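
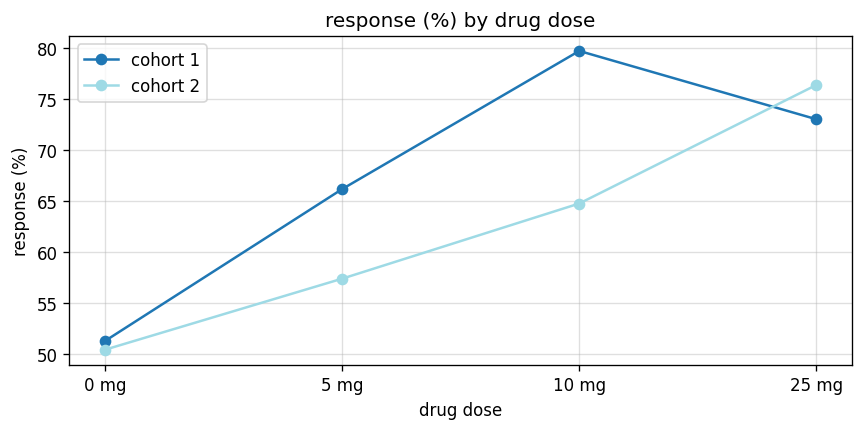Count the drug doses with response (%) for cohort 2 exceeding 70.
1

Above 70: 25 mg.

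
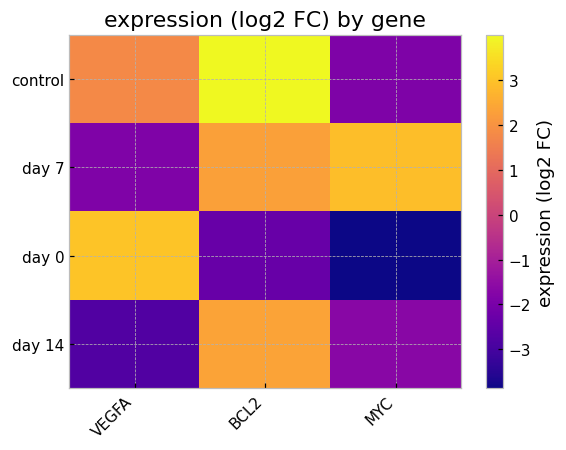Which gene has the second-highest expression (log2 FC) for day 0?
BCL2

Top 3 for day 0: VEGFA ≈ 3, BCL2 ≈ -2, MYC ≈ -4.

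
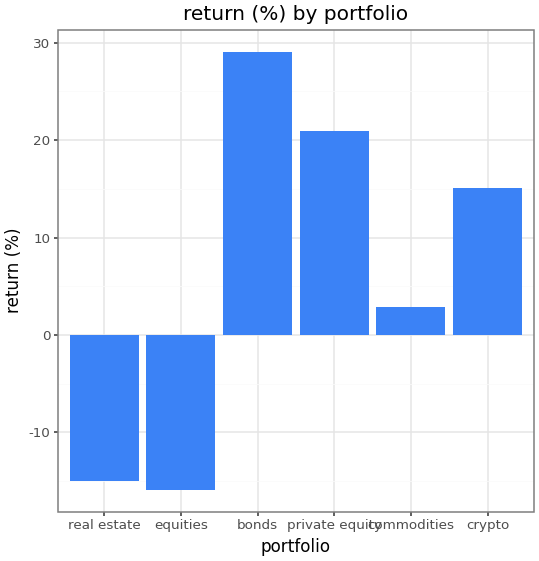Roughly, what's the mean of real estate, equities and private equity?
≈ -3

(-15 + -15 + 20) / 3 ≈ -3.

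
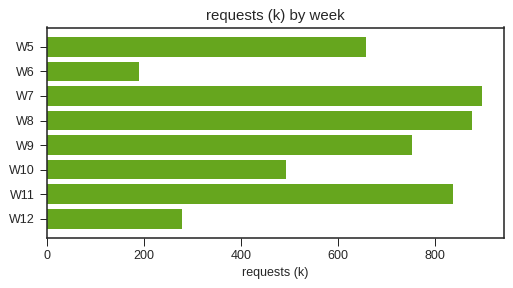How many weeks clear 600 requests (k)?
Above 600: W5, W7, W8, W9, W11.

5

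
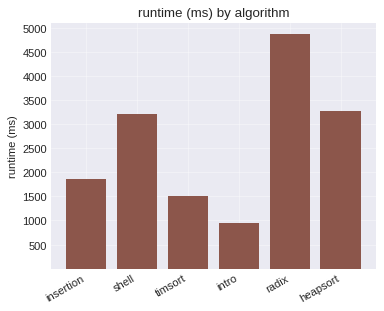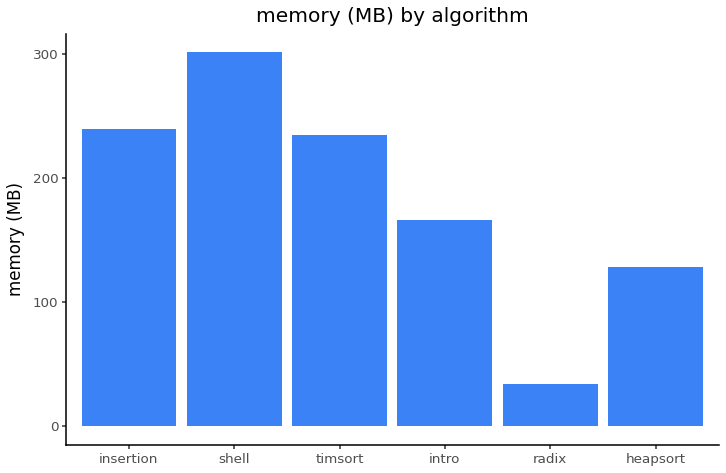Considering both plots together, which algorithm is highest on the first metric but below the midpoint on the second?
Chart 2 median memory (MB) ≈ 200; below-median algorithms: intro, radix, heapsort. Among those, radix has the highest runtime (ms) (≈ 5000).

radix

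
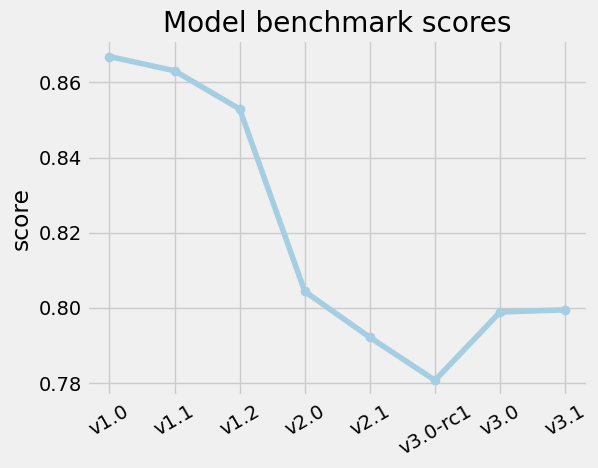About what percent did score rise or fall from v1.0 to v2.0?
≈ -8%

v1.0 ≈ 0.87, v2.0 ≈ 0.80; (0.80 − 0.87) / 0.87 ≈ -8%.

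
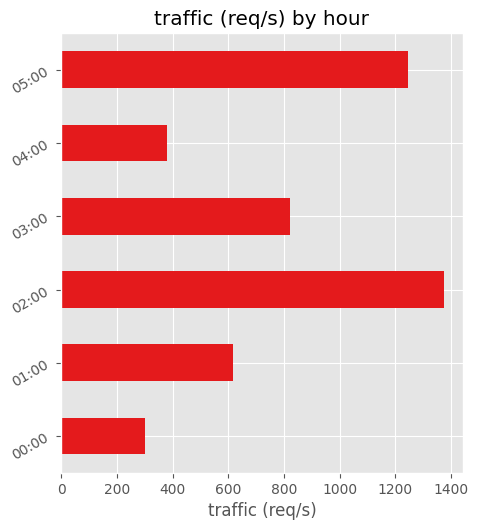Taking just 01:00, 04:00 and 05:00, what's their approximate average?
≈ 733

(600 + 400 + 1200) / 3 ≈ 733.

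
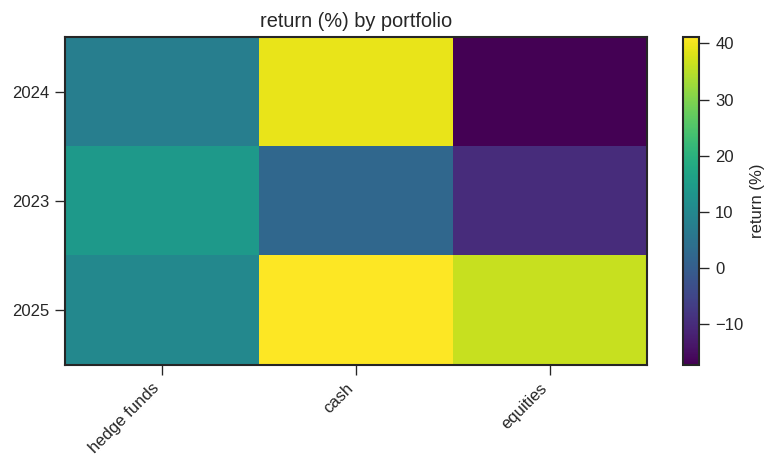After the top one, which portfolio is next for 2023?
Top 3 for 2023: hedge funds ≈ 15, cash ≈ 0, equities ≈ -10.

cash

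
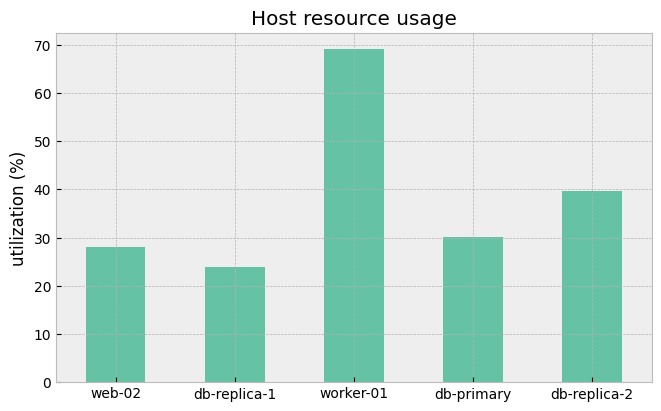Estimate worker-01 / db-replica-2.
worker-01 ≈ 70, db-replica-2 ≈ 40; 70/40 ≈ 1.75.

≈ 1.75×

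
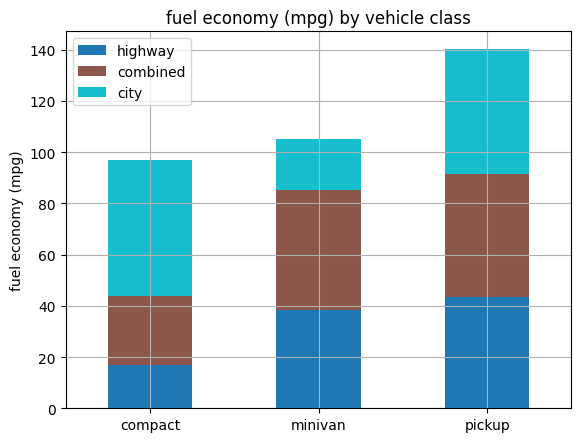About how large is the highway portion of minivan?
highway top ≈ 40, bottom ≈ 0; segment ≈ 40.

≈ 40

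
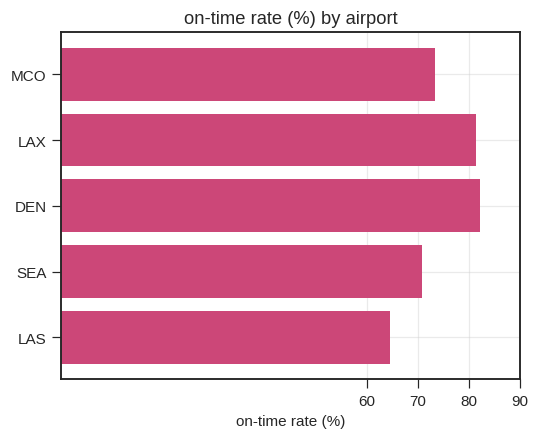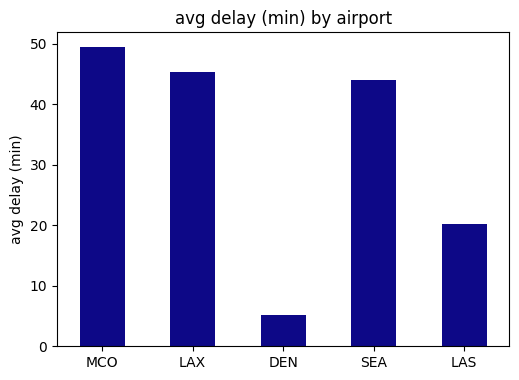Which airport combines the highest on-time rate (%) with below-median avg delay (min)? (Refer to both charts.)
DEN

Chart 2 median avg delay (min) ≈ 45; below-median airports: DEN, LAS. Among those, DEN has the highest on-time rate (%) (≈ 80).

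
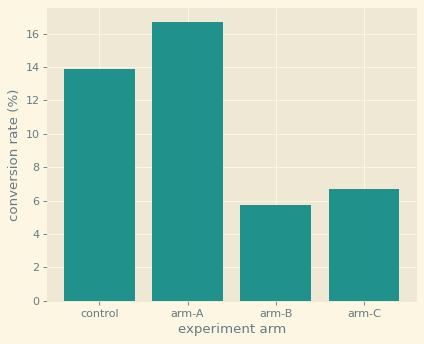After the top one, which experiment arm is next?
Top 3: arm-A ≈ 16, control ≈ 14, arm-C ≈ 6.

control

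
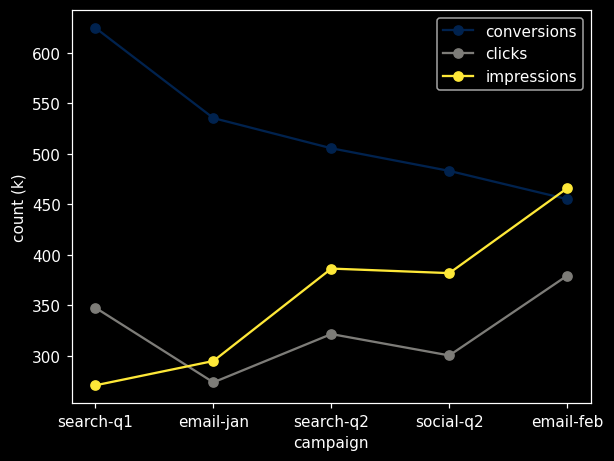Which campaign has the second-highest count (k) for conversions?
email-jan

Top 3 for conversions: search-q1 ≈ 600, email-jan ≈ 550, search-q2 ≈ 500.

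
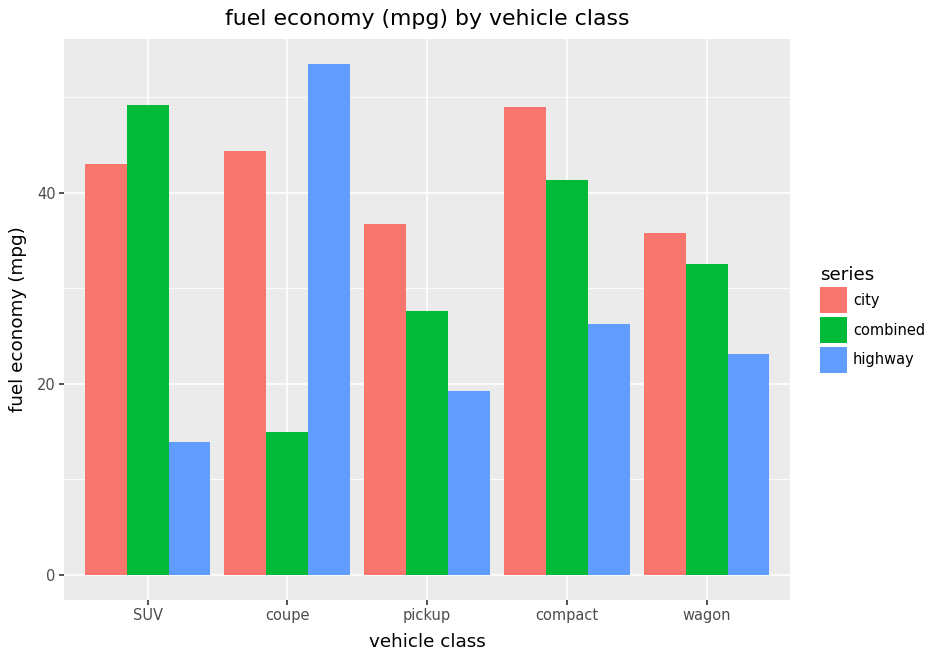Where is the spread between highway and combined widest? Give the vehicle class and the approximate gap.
coupe, ≈ 40 mpg

coupe: highway ≈ 55, combined ≈ 15 → gap ≈ 40. Next-largest (SUV) is only ≈ 35.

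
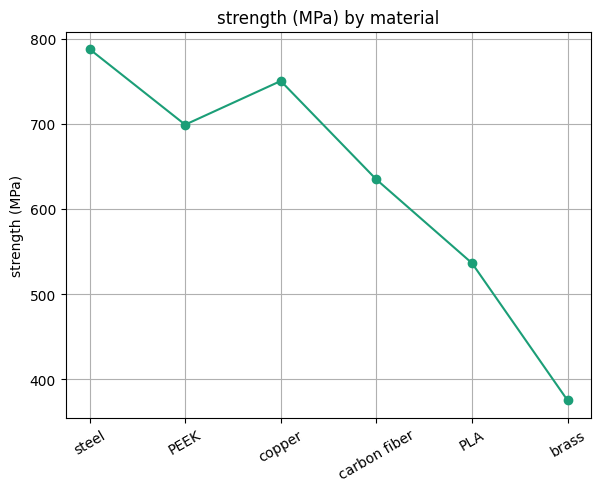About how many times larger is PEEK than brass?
≈ 1.75×

PEEK ≈ 700, brass ≈ 400; 700/400 ≈ 1.75.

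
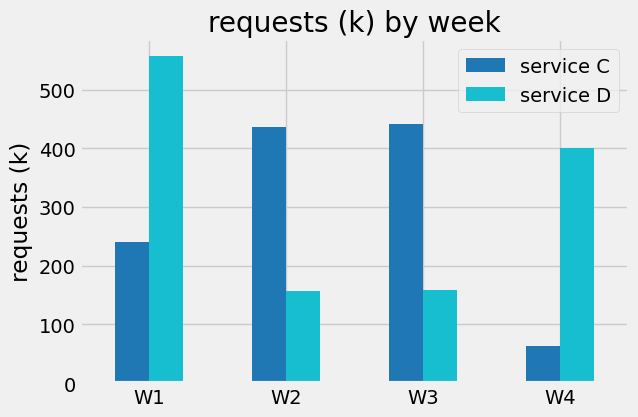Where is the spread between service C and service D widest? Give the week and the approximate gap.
W4, ≈ 350 k

W4: service C ≈ 50, service D ≈ 400 → gap ≈ 350. Next-largest (W1) is only ≈ 300.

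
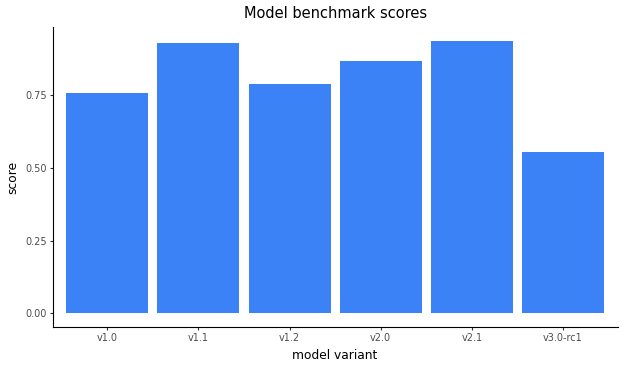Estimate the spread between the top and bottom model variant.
Max v2.1 ≈ 0.9, min v3.0-rc1 ≈ 0.6; range ≈ 0.3.

≈ 0.3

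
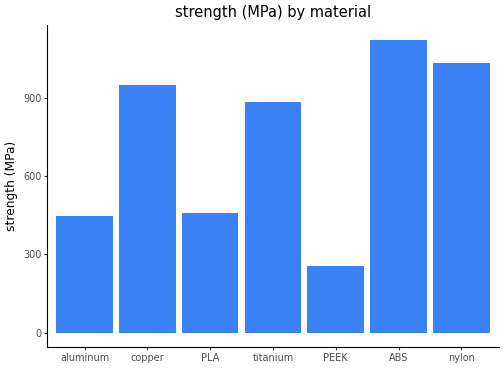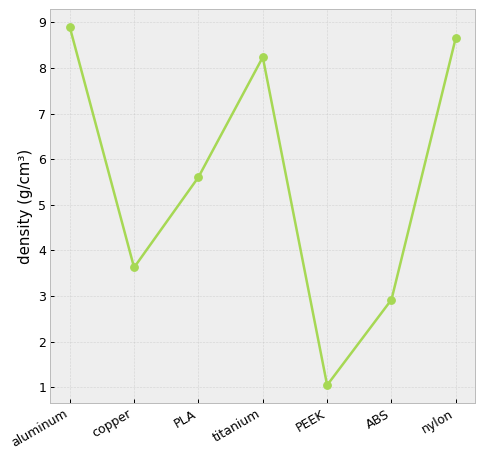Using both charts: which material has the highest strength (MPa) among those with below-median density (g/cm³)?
Chart 2 median density (g/cm³) ≈ 6; below-median materials: copper, PEEK, ABS. Among those, ABS has the highest strength (MPa) (≈ 1200).

ABS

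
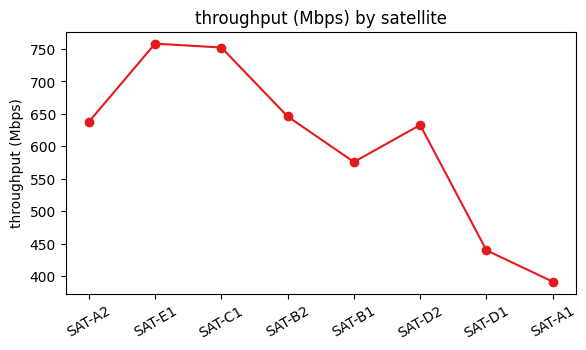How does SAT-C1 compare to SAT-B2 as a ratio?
SAT-C1 ≈ 750, SAT-B2 ≈ 650; 750/650 ≈ 1.15.

≈ 1.15×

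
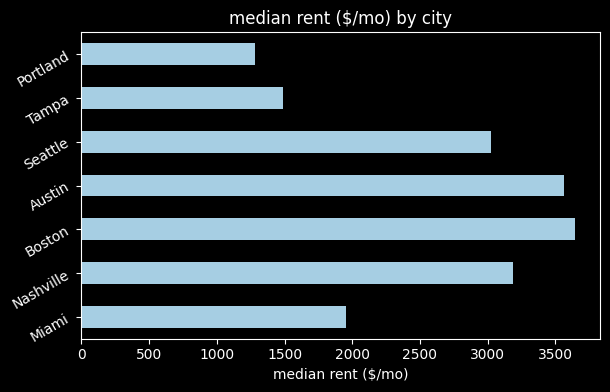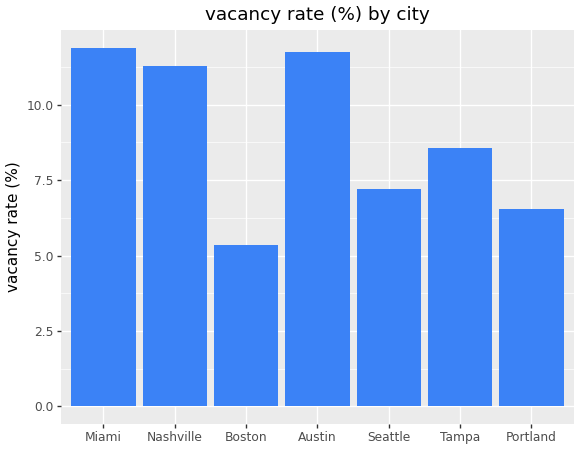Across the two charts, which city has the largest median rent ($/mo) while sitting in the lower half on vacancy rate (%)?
Boston

Chart 2 median vacancy rate (%) ≈ 8; below-median cities: Boston, Seattle, Portland. Among those, Boston has the highest median rent ($/mo) (≈ 3500).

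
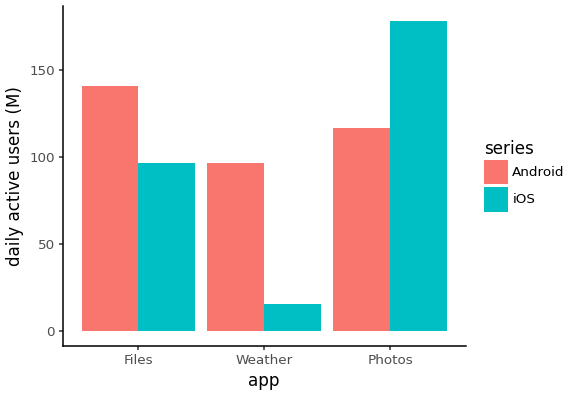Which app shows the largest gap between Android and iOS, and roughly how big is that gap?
Weather, ≈ 80 M

Weather: Android ≈ 100, iOS ≈ 20 → gap ≈ 80. Next-largest (Photos) is only ≈ 60.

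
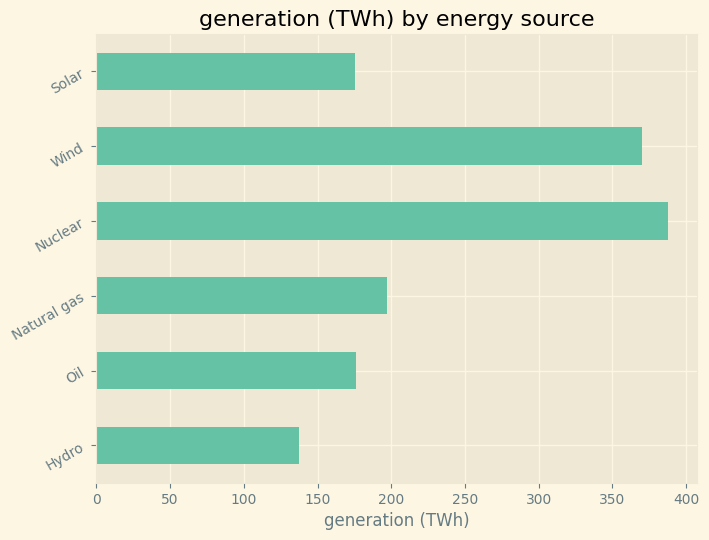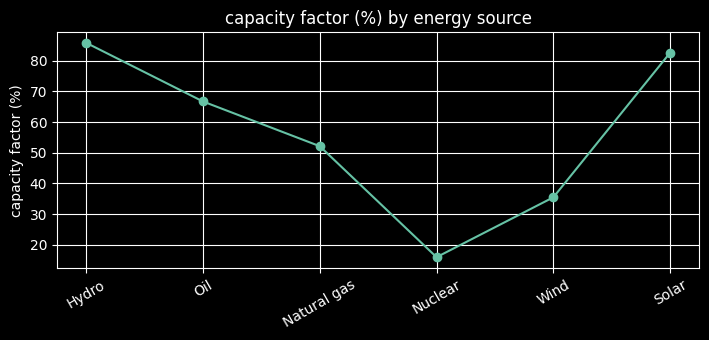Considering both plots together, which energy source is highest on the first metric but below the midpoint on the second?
Chart 2 median capacity factor (%) ≈ 60; below-median energy sources: Natural gas, Nuclear, Wind. Among those, Nuclear has the highest generation (TWh) (≈ 400).

Nuclear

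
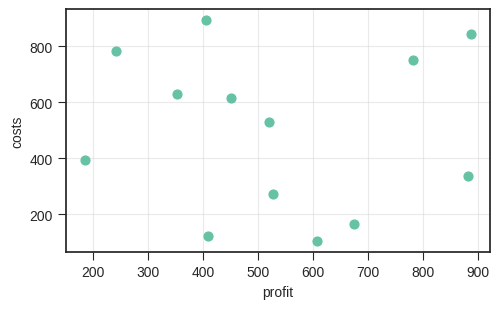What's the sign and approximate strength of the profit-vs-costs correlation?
no clear correlation

Points are roughly uncorrelated; weak (|r| ≈ 0.0).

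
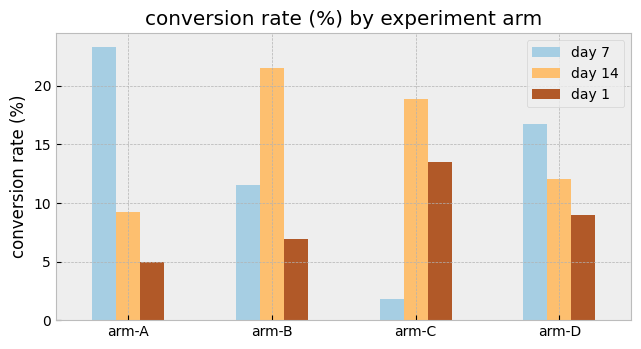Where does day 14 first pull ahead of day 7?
arm-B

arm-A: day 14 ≈ 10 vs day 7 ≈ 24 (not yet); arm-B: day 14 ≈ 22 vs day 7 ≈ 12 (first crossover).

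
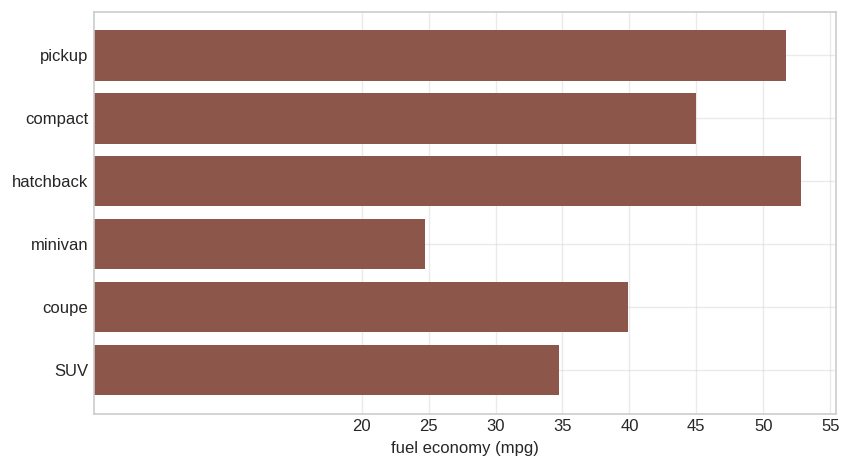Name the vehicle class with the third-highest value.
Top 4: hatchback ≈ 55, pickup ≈ 50, compact ≈ 45, coupe ≈ 40.

compact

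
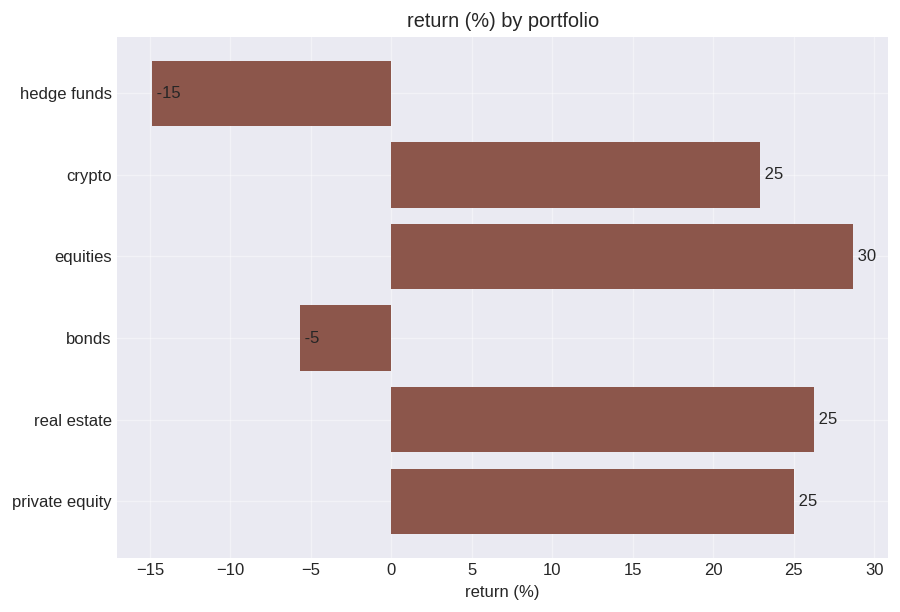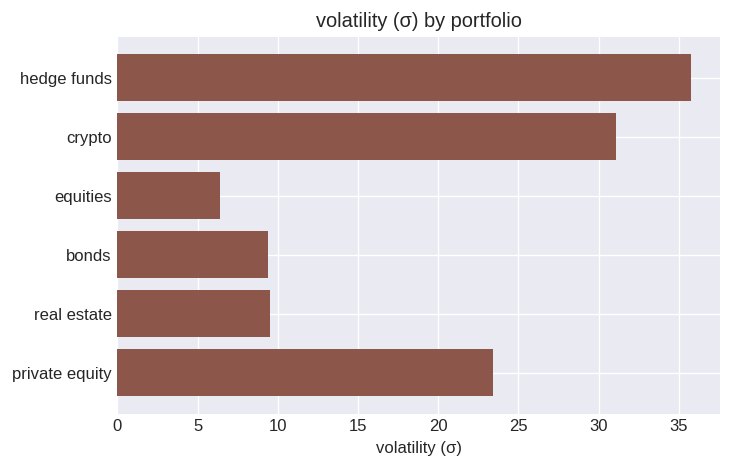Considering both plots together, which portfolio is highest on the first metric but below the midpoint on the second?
Chart 2 median volatility (σ) ≈ 15; below-median portfolios: equities, bonds, real estate. Among those, equities has the highest return (%) (≈ 30).

equities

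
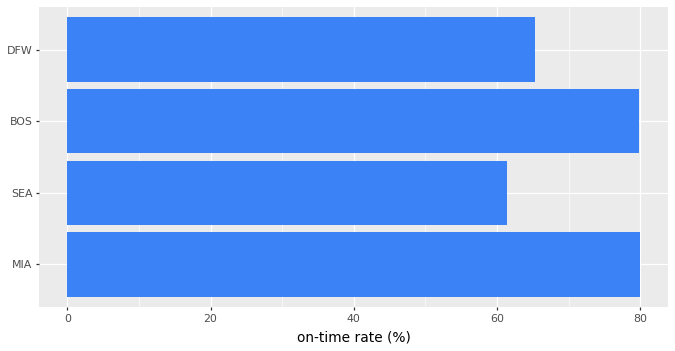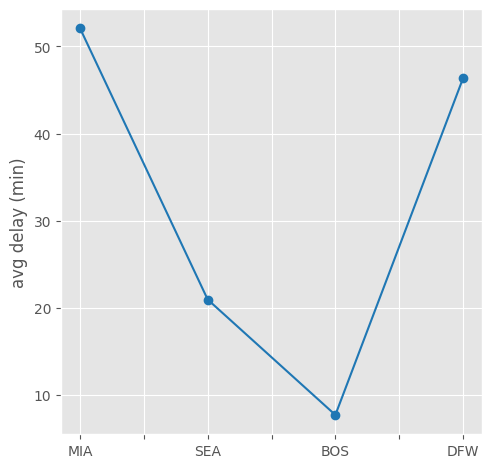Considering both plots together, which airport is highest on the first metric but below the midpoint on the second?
BOS

Chart 2 median avg delay (min) ≈ 35; below-median airports: SEA, BOS. Among those, BOS has the highest on-time rate (%) (≈ 80).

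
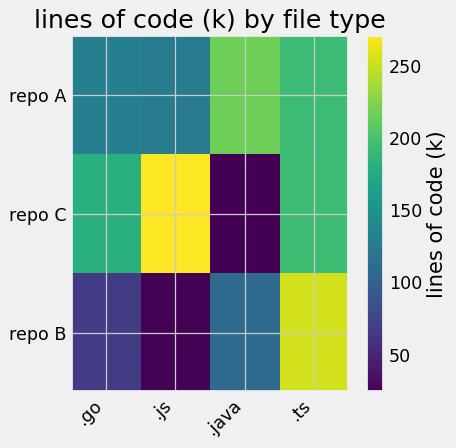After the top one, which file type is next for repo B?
Top 3 for repo B: .ts ≈ 250, .java ≈ 100, .go ≈ 75.

.java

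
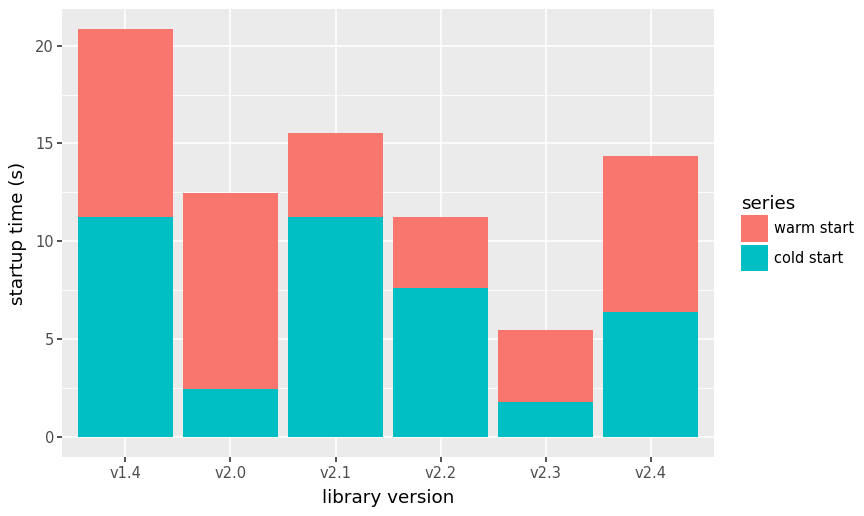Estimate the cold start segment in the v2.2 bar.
≈ 8

cold start top ≈ 8, bottom ≈ 0; segment ≈ 8.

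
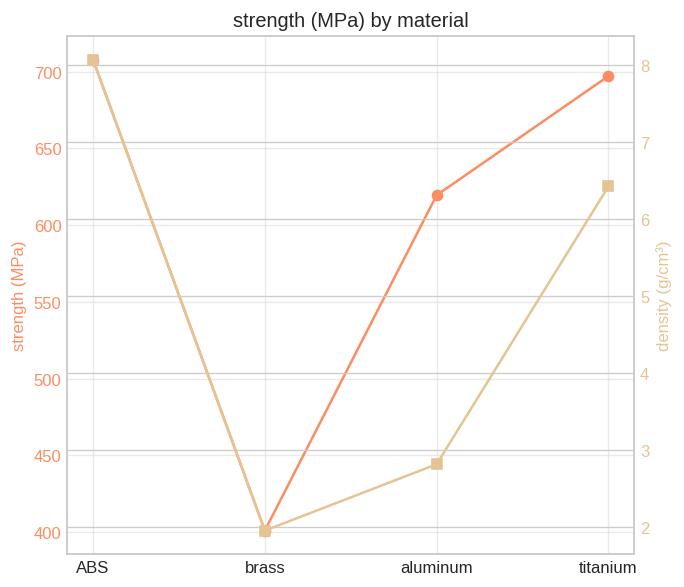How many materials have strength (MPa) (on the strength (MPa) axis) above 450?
3

Above 450: ABS, aluminum, titanium.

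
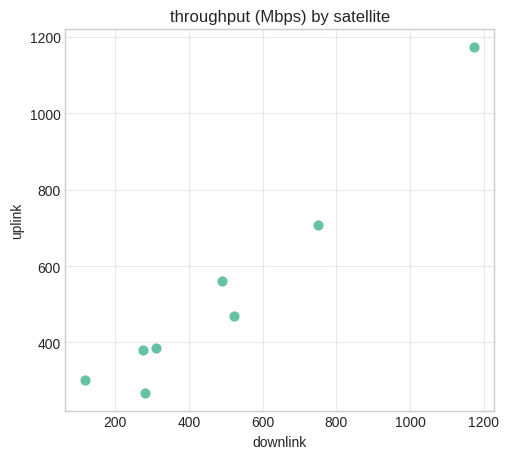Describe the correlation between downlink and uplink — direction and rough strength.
Points are positively correlated; strong (|r| ≈ 1.0).

positive, strong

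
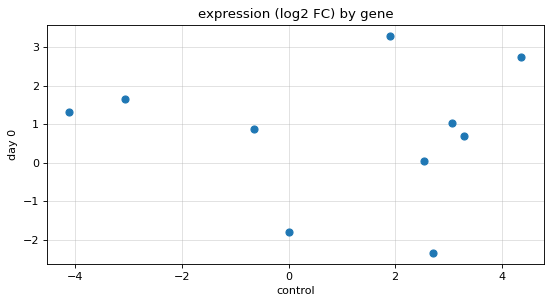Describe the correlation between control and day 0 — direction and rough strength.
no clear correlation

Points are roughly uncorrelated; weak (|r| ≈ 0.0).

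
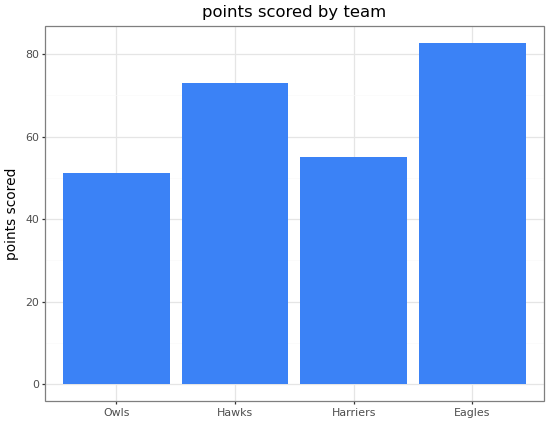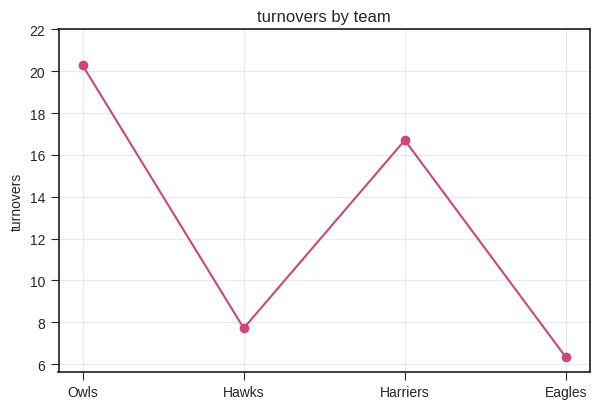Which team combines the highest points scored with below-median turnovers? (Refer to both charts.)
Eagles

Chart 2 median turnovers ≈ 12; below-median teams: Hawks, Eagles. Among those, Eagles has the highest points scored (≈ 80).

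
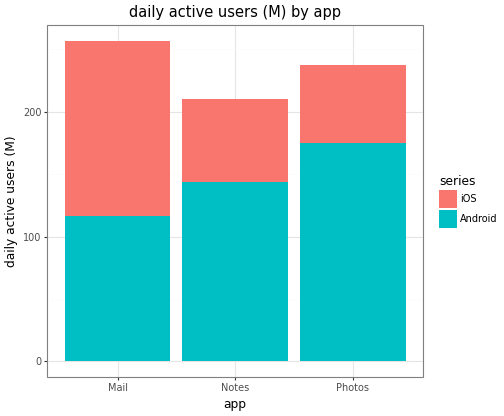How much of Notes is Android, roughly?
≈ 150

Android top ≈ 150, bottom ≈ 0; segment ≈ 150.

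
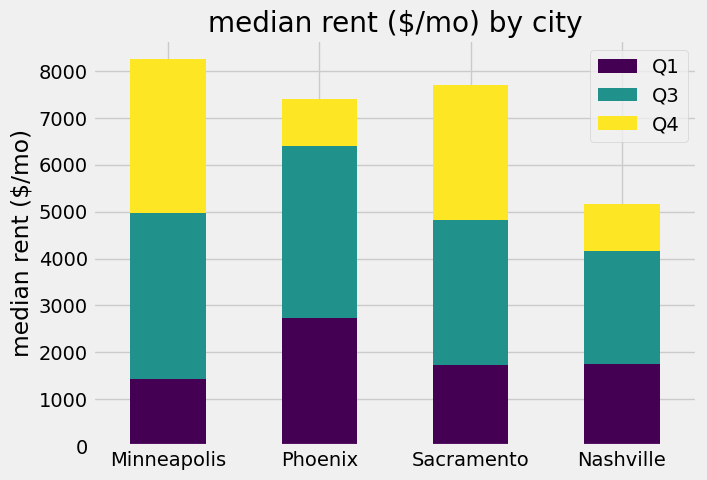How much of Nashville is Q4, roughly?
≈ 1000

Q4 top ≈ 5000, bottom ≈ 4000; segment ≈ 1000.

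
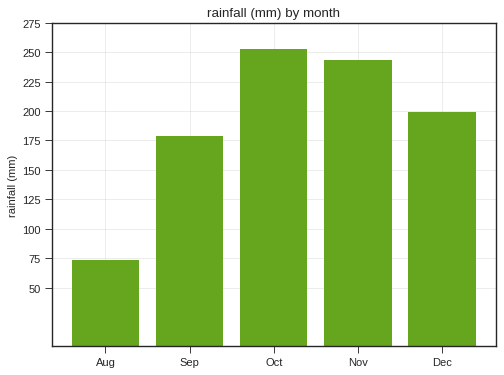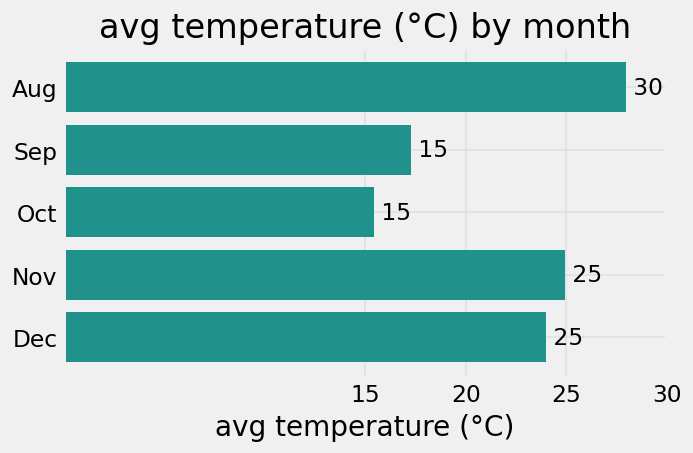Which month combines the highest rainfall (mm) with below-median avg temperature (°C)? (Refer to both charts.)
Oct

Chart 2 median avg temperature (°C) ≈ 25; below-median months: Sep, Oct. Among those, Oct has the highest rainfall (mm) (≈ 250).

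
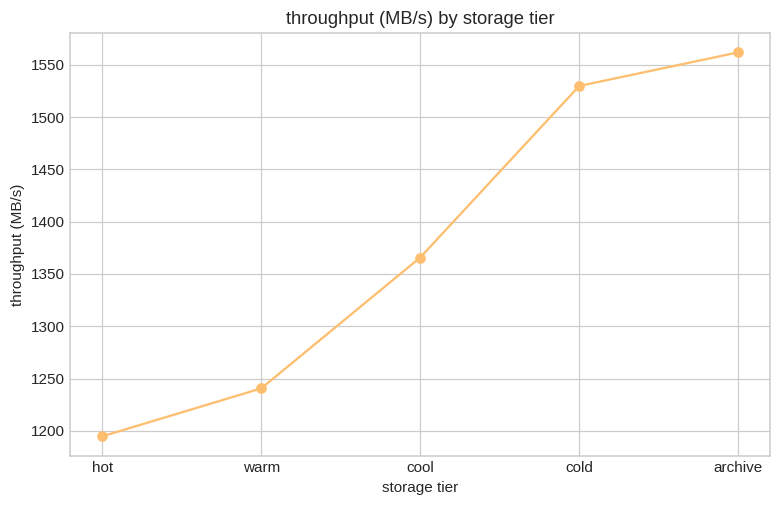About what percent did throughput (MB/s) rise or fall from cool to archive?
cool ≈ 1350, archive ≈ 1550; (1550 − 1350) / 1350 ≈ +14.8%.

≈ +14.8%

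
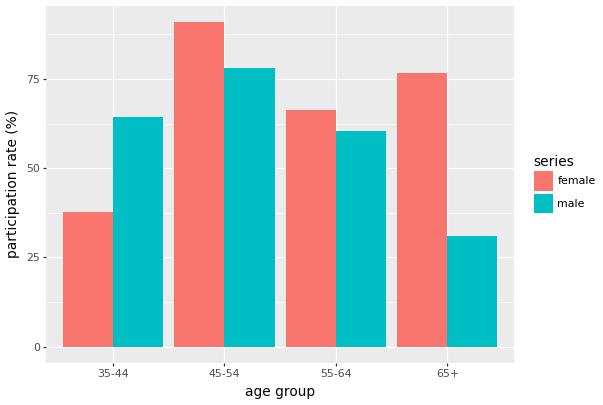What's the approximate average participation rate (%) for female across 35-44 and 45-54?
≈ 65

(40 + 90) / 2 ≈ 65.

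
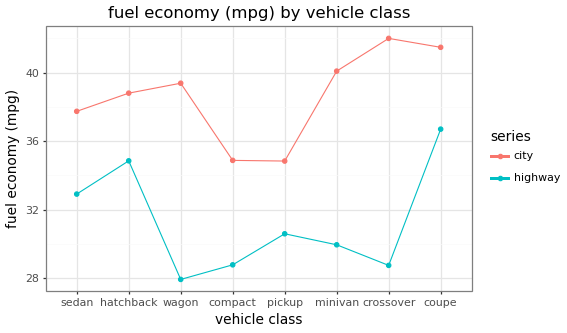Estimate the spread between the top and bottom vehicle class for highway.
Max coupe ≈ 36, min wagon ≈ 28; range ≈ 8.

≈ 8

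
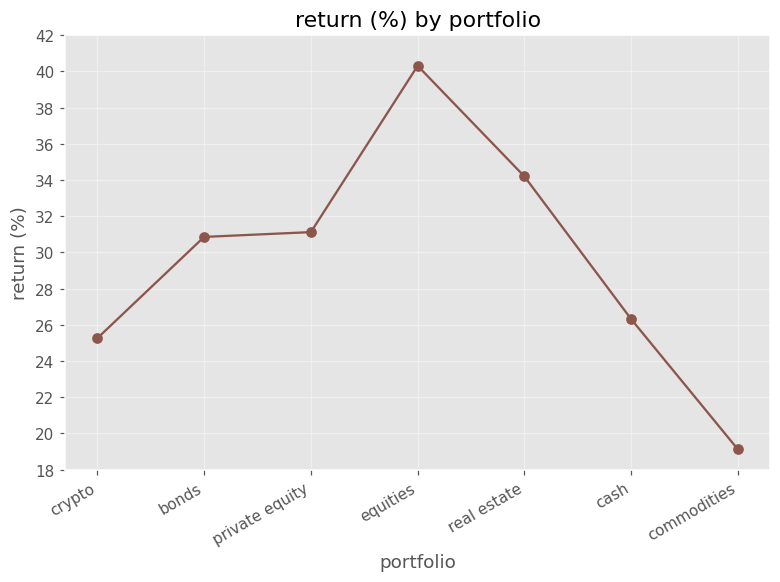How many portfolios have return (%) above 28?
4

Above 28: bonds, private equity, equities, real estate.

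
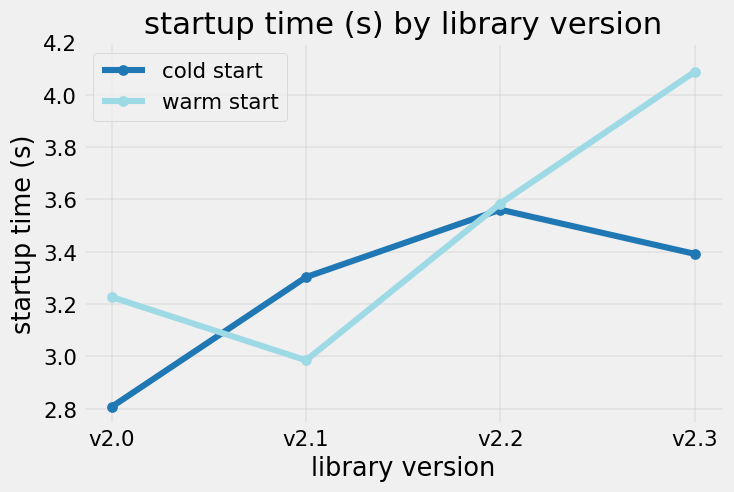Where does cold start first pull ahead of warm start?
v2.1

v2.0: cold start ≈ 2.8 vs warm start ≈ 3.2 (not yet); v2.1: cold start ≈ 3.4 vs warm start ≈ 3.0 (first crossover).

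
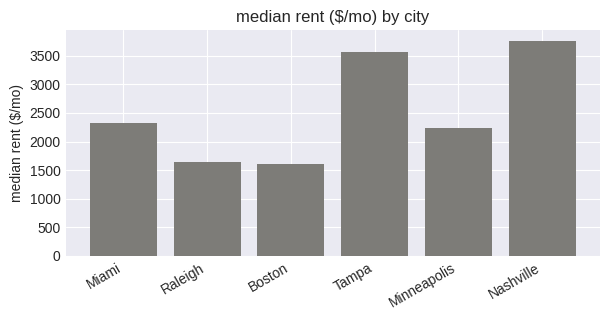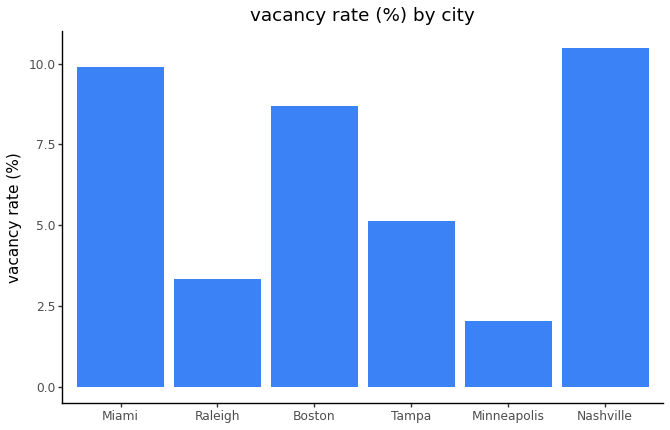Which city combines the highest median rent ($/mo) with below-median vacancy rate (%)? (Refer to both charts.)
Tampa

Chart 2 median vacancy rate (%) ≈ 7; below-median cities: Raleigh, Tampa, Minneapolis. Among those, Tampa has the highest median rent ($/mo) (≈ 3500).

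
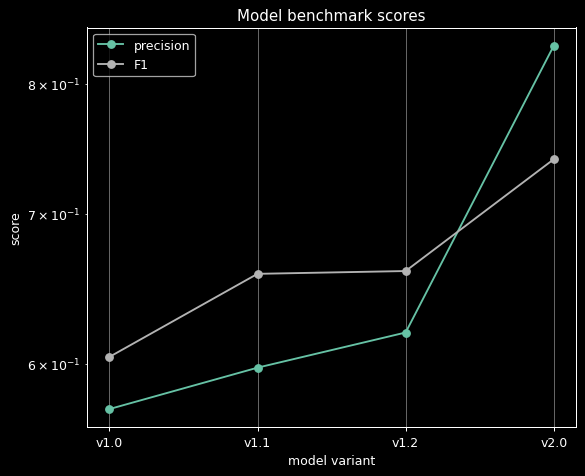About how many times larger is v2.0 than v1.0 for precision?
≈ 1.55×

v2.0 ≈ 0.85, v1.0 ≈ 0.55; 0.85/0.55 ≈ 1.55.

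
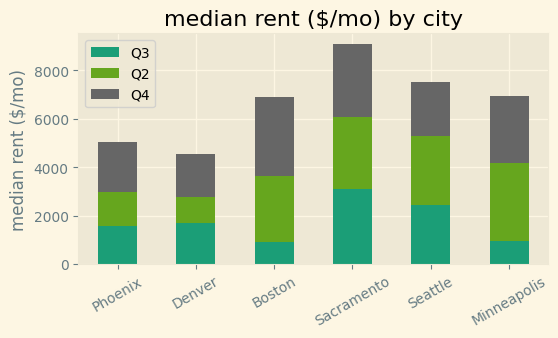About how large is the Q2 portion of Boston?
Q2 top ≈ 4000, bottom ≈ 1000; segment ≈ 3000.

≈ 3000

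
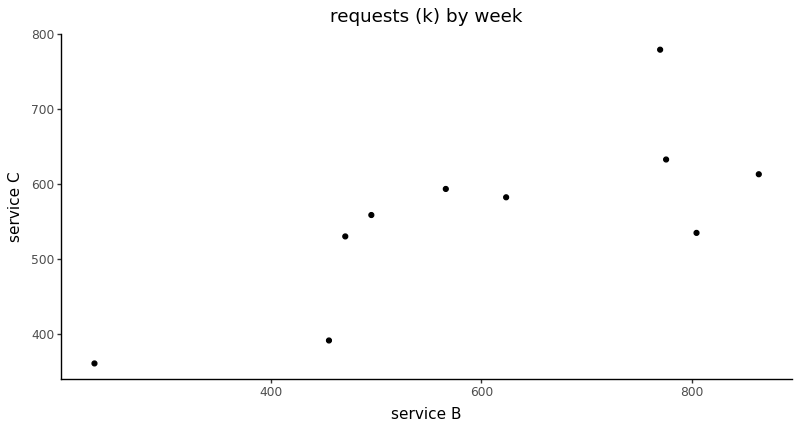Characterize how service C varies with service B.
Points are positively correlated; strong (|r| ≈ 0.8).

positive, strong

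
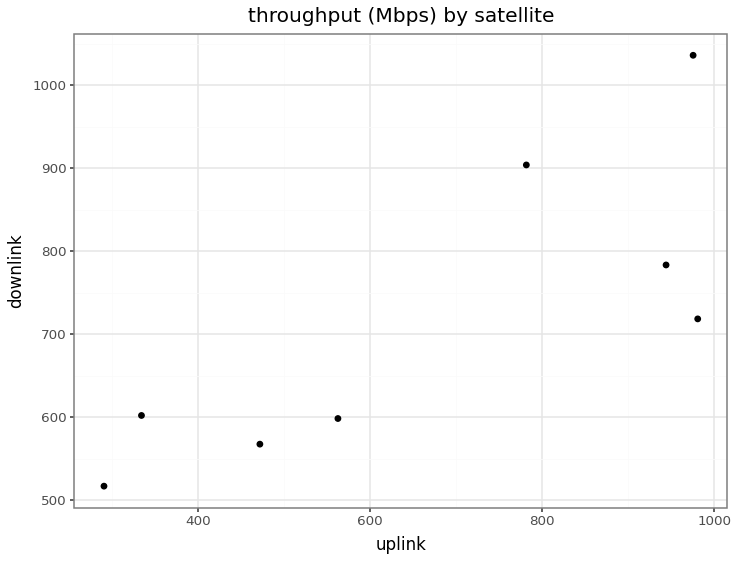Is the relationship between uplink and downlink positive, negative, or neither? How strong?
positive, strong

Points are positively correlated; strong (|r| ≈ 0.8).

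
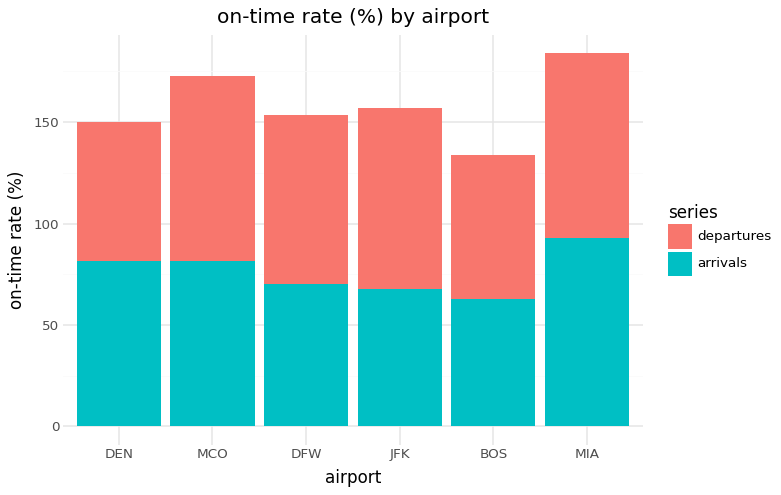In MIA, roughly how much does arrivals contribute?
arrivals top ≈ 100, bottom ≈ 0; segment ≈ 100.

≈ 100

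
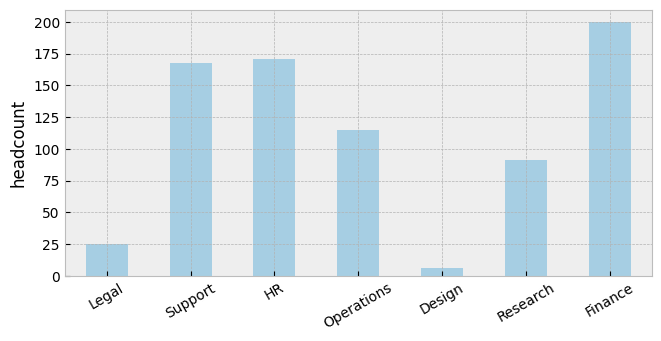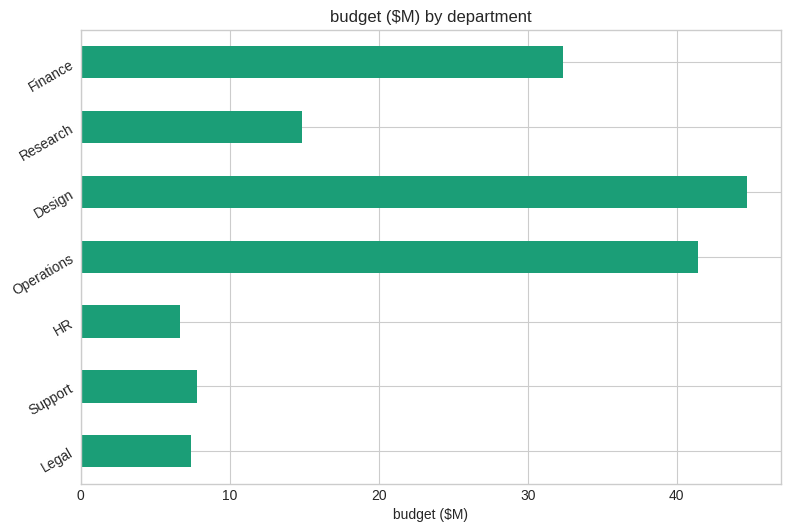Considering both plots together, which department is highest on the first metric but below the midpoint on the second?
Chart 2 median budget ($M) ≈ 15; below-median departments: Legal, Support, HR. Among those, HR has the highest headcount (≈ 180).

HR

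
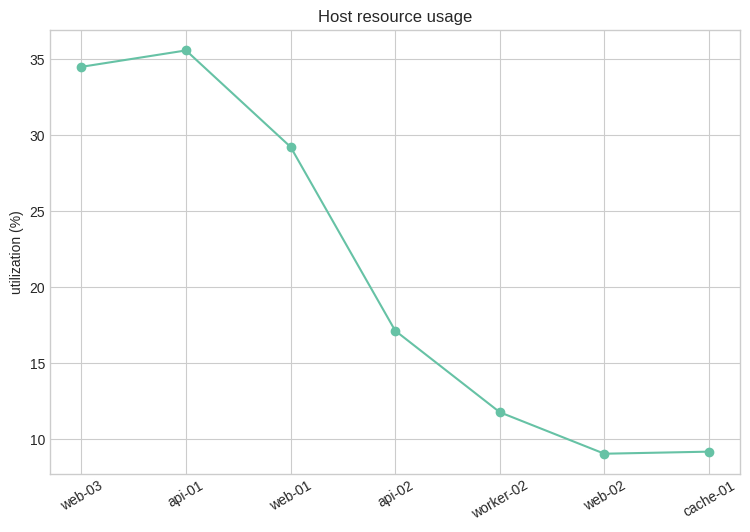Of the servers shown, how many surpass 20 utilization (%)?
3

Above 20: web-03, api-01, web-01.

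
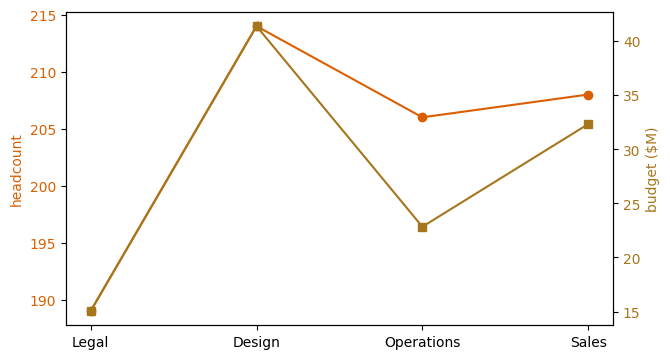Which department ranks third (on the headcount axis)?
Top 4 (on the headcount axis): Design ≈ 215, Sales ≈ 210, Operations ≈ 205, Legal ≈ 190.

Operations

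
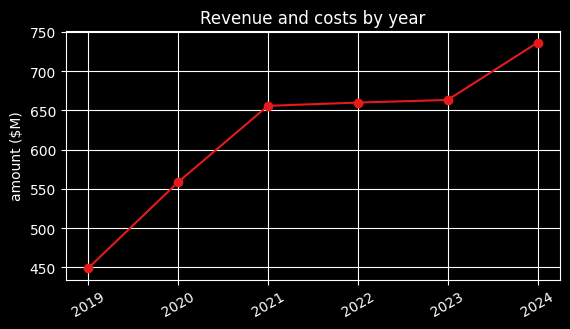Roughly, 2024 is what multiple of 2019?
2024 ≈ 725, 2019 ≈ 450; 725/450 ≈ 1.61.

≈ 1.61×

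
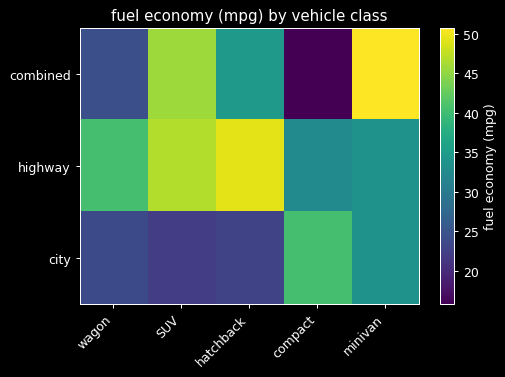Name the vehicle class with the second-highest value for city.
Top 3 for city: compact ≈ 40, minivan ≈ 35, wagon ≈ 25.

minivan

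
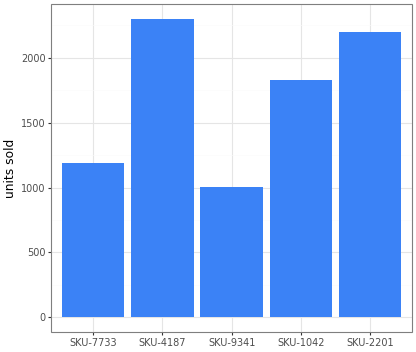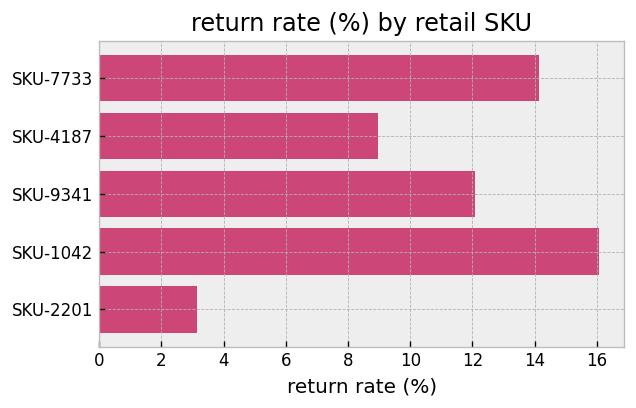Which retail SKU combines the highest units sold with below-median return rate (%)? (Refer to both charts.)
Chart 2 median return rate (%) ≈ 12; below-median retail SKUs: SKU-4187, SKU-2201. Among those, SKU-4187 has the highest units sold (≈ 2500).

SKU-4187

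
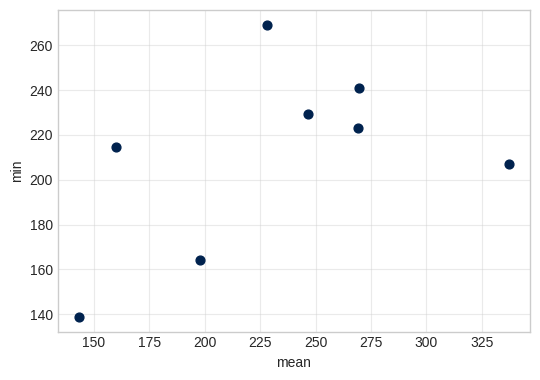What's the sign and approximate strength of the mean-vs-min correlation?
Points are positively correlated; moderate (|r| ≈ 0.5).

positive, moderate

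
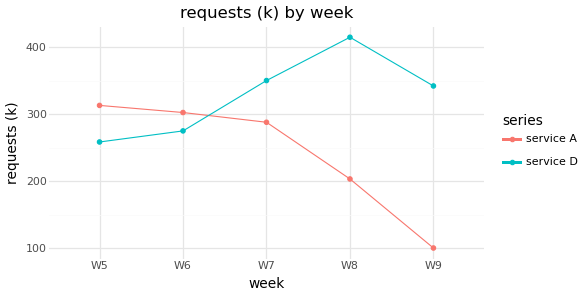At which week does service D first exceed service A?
W7

W6: service D ≈ 300 vs service A ≈ 300 (not yet); W7: service D ≈ 350 vs service A ≈ 300 (first crossover).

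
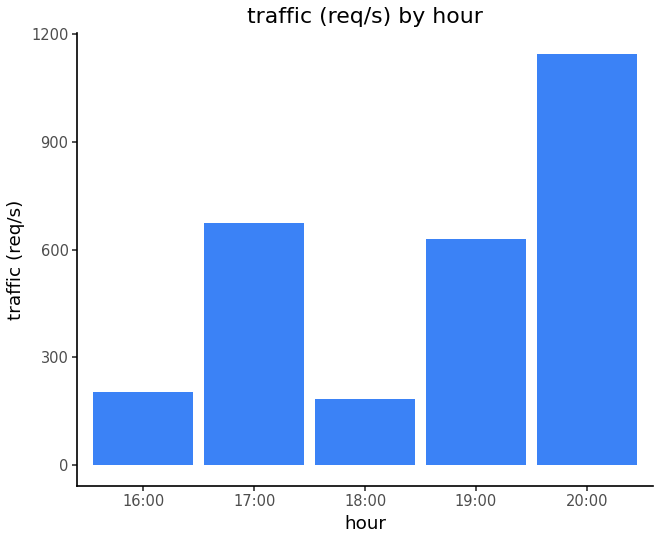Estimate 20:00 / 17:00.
≈ 1.57×

20:00 ≈ 1100, 17:00 ≈ 700; 1100/700 ≈ 1.57.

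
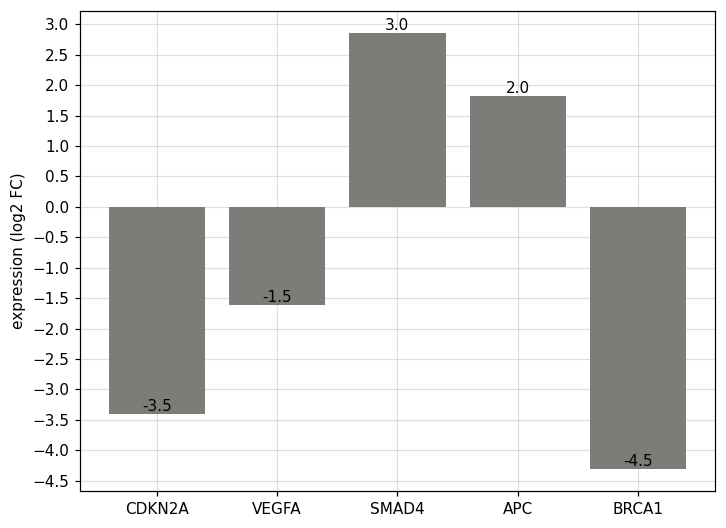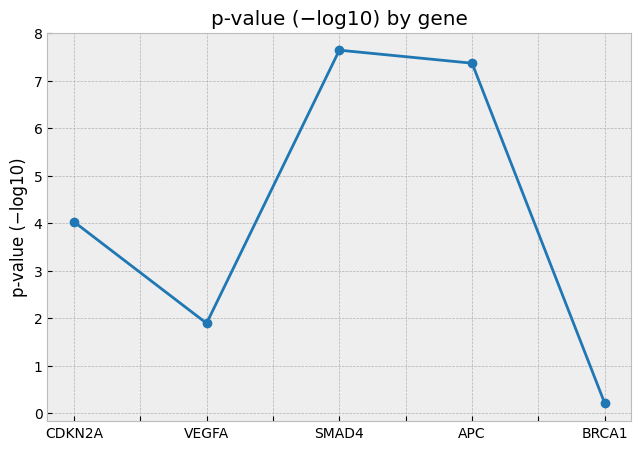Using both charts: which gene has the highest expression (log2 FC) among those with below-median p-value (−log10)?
VEGFA

Chart 2 median p-value (−log10) ≈ 4; below-median genes: VEGFA, BRCA1. Among those, VEGFA has the highest expression (log2 FC) (≈ -1.5).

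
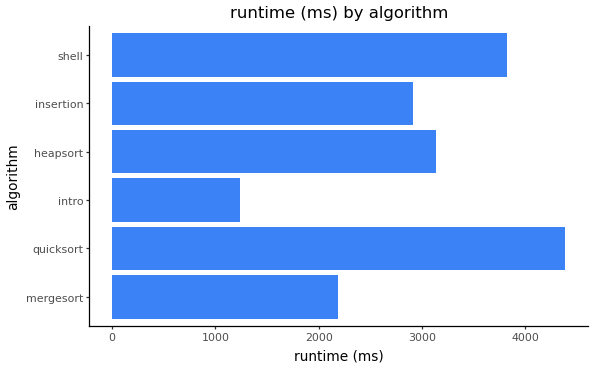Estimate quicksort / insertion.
≈ 1.5×

quicksort ≈ 4500, insertion ≈ 3000; 4500/3000 ≈ 1.5.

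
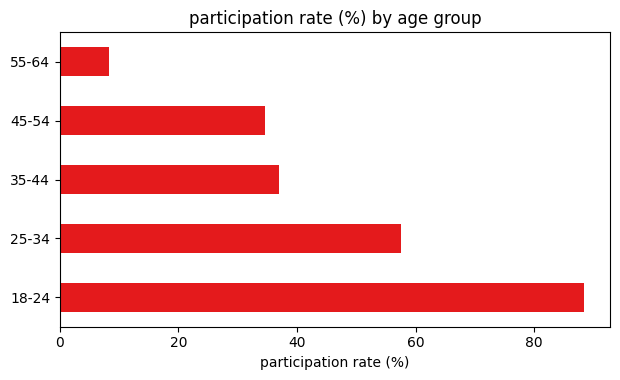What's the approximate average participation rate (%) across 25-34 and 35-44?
(60 + 40) / 2 ≈ 50.

≈ 50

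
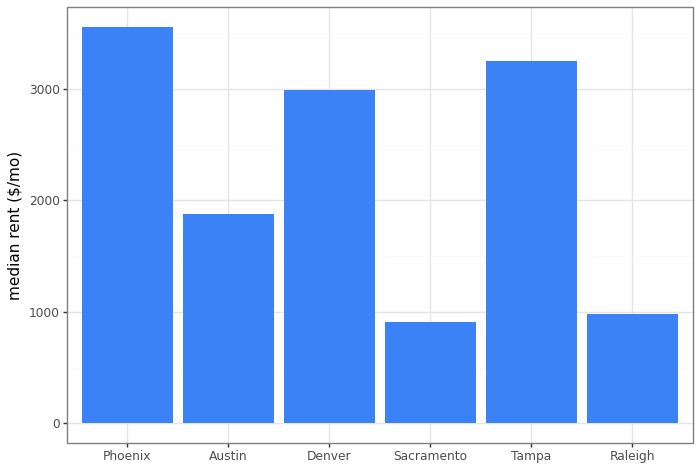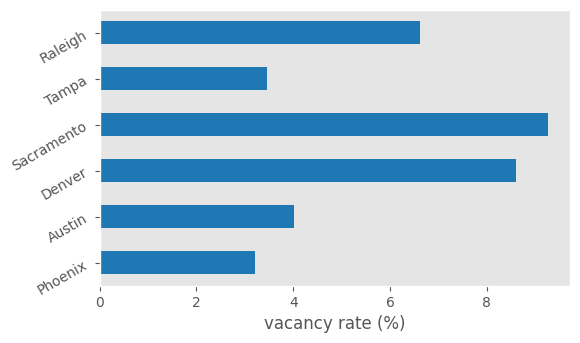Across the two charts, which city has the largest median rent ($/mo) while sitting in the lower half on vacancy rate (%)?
Phoenix

Chart 2 median vacancy rate (%) ≈ 5; below-median cities: Phoenix, Austin, Tampa. Among those, Phoenix has the highest median rent ($/mo) (≈ 3500).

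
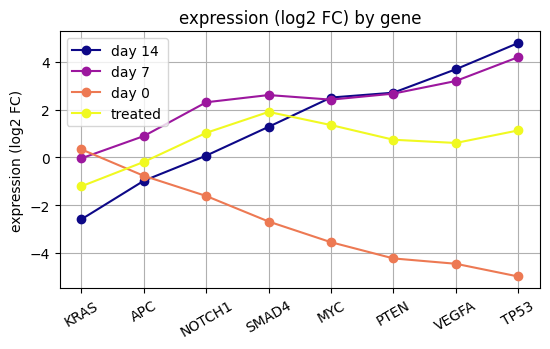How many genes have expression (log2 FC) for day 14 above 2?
4

Above 2: MYC, PTEN, VEGFA, TP53.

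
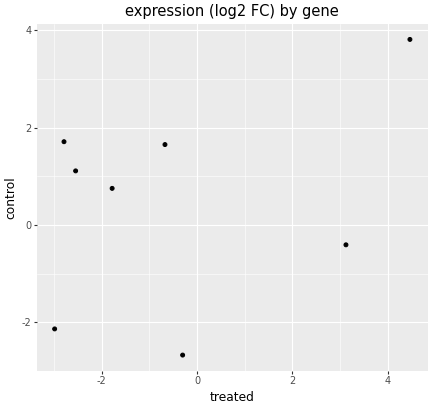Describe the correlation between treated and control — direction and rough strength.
Points are positively correlated; weak (|r| ≈ 0.3).

positive, weak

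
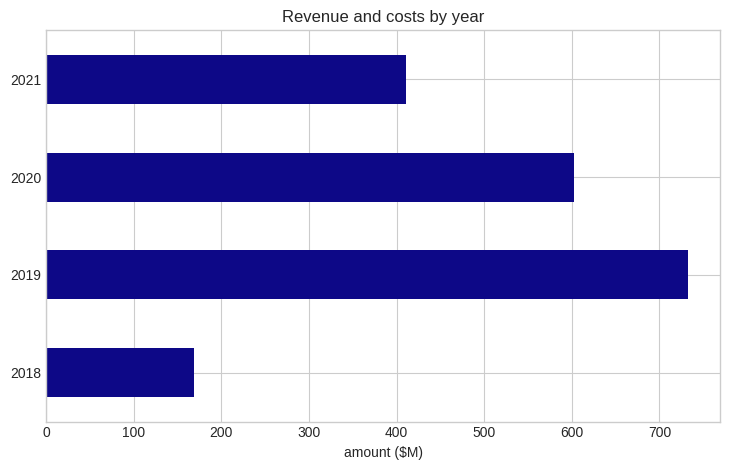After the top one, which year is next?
2020

Top 3: 2019 ≈ 700, 2020 ≈ 600, 2021 ≈ 400.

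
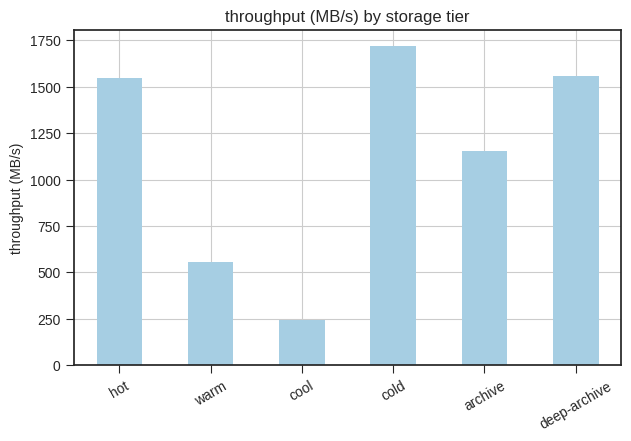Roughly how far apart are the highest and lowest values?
Max cold ≈ 1800, min cool ≈ 200; range ≈ 1600.

≈ 1600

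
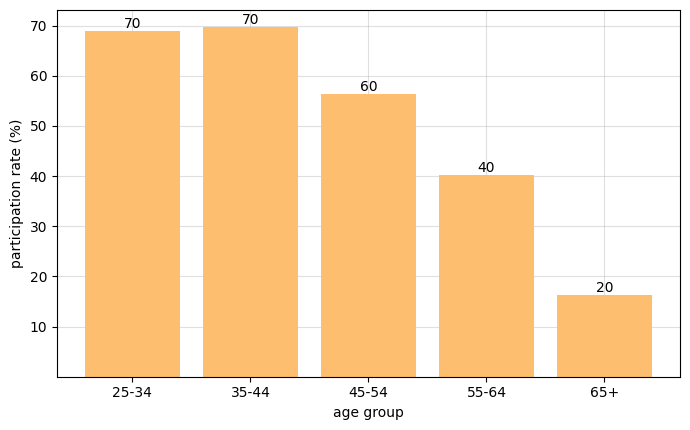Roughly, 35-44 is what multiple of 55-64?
≈ 1.75×

35-44 ≈ 70, 55-64 ≈ 40; 70/40 ≈ 1.75.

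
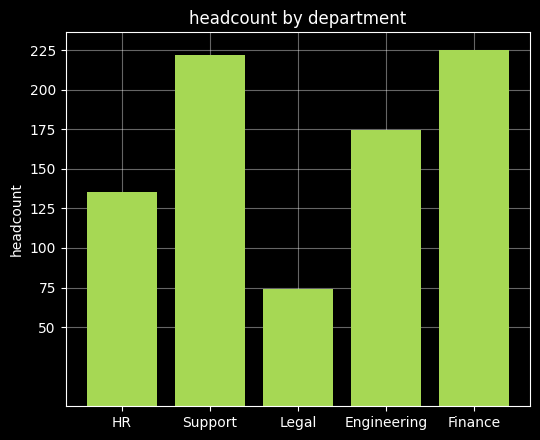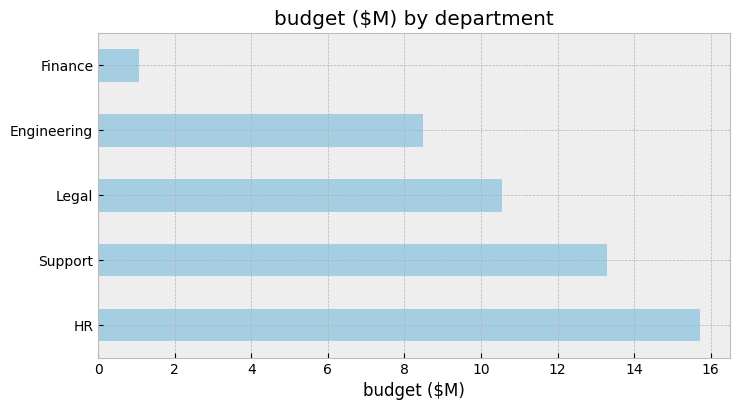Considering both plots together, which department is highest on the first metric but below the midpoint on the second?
Finance

Chart 2 median budget ($M) ≈ 10; below-median departments: Engineering, Finance. Among those, Finance has the highest headcount (≈ 225).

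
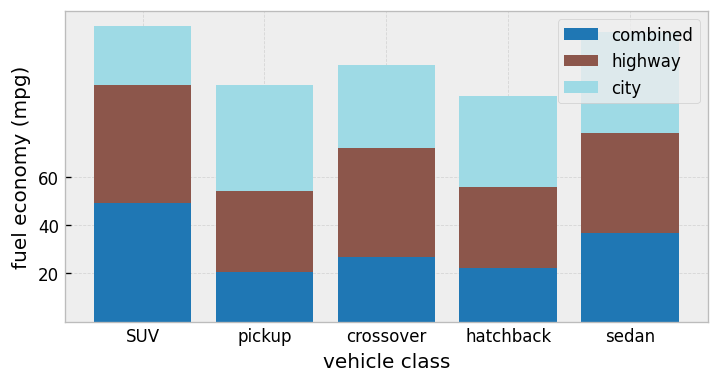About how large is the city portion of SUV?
≈ 20

city top ≈ 120, bottom ≈ 100; segment ≈ 20.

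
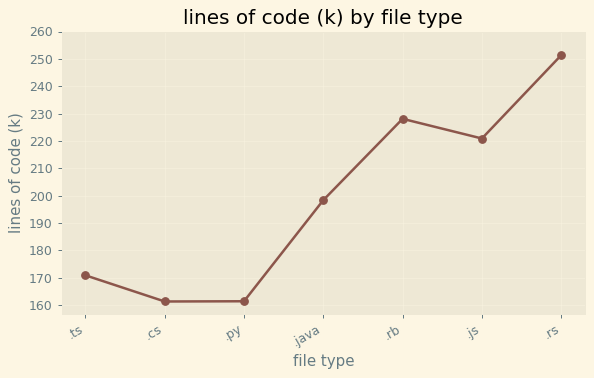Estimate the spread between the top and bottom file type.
Max .rs ≈ 250, min .cs ≈ 160; range ≈ 90.

≈ 90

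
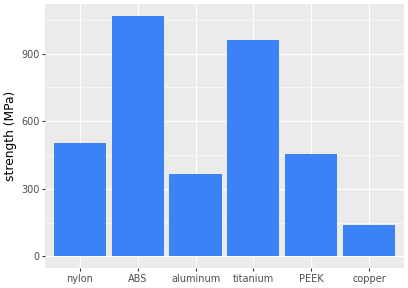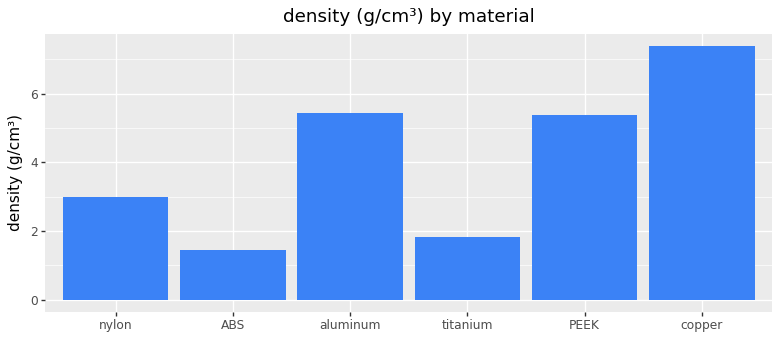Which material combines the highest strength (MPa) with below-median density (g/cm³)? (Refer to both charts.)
Chart 2 median density (g/cm³) ≈ 4; below-median materials: nylon, ABS, titanium. Among those, ABS has the highest strength (MPa) (≈ 1100).

ABS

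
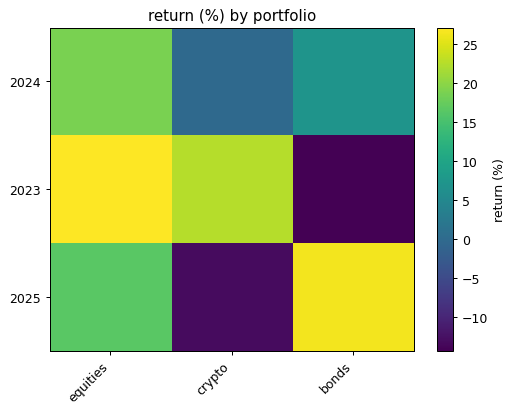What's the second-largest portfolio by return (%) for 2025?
equities

Top 3 for 2025: bonds ≈ 25, equities ≈ 15, crypto ≈ -15.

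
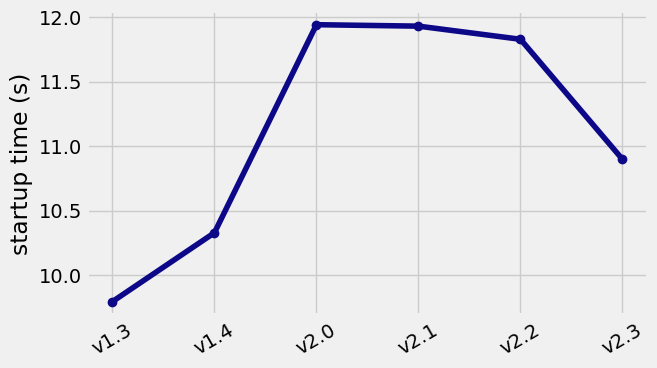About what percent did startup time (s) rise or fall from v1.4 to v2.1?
v1.4 ≈ 10.4, v2.1 ≈ 12.0; (12.0 − 10.4) / 10.4 ≈ +15.4%.

≈ +15.4%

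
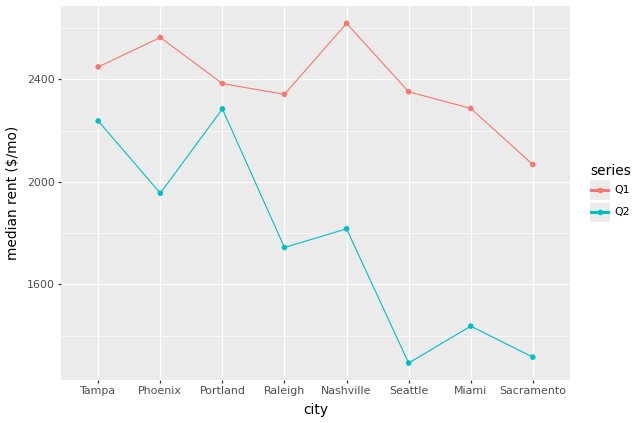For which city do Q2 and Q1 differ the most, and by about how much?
Seattle: Q2 ≈ 1200, Q1 ≈ 2400 → gap ≈ 1200. Next-largest (Miami) is only ≈ 800.

Seattle, ≈ 1200 $/mo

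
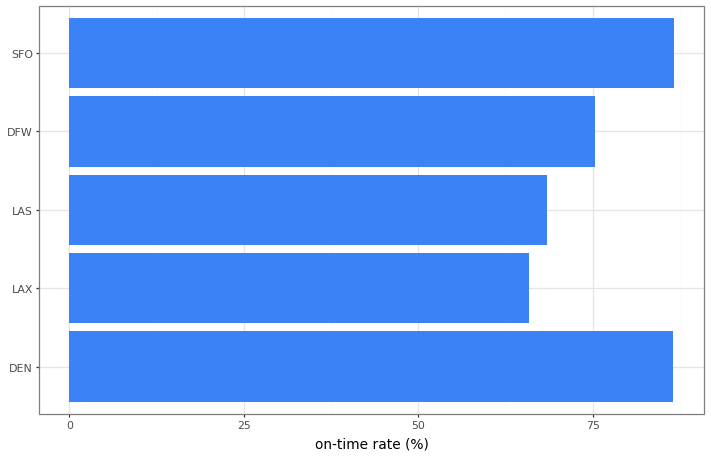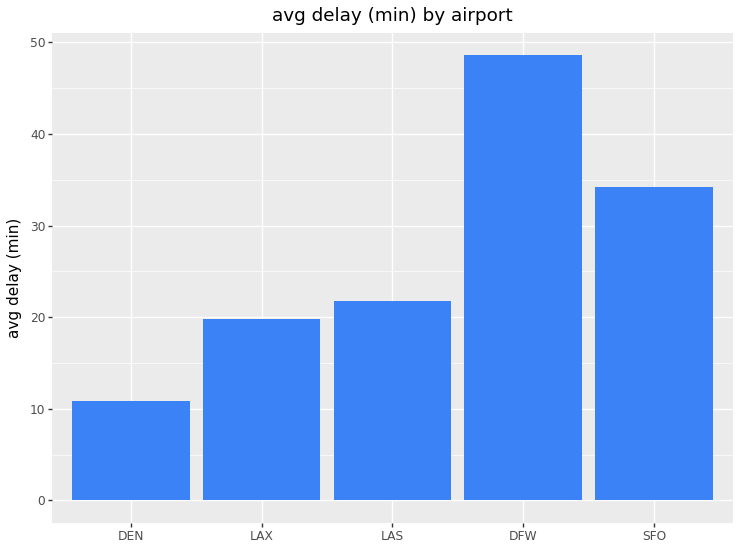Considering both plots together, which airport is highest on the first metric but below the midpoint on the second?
Chart 2 median avg delay (min) ≈ 20; below-median airports: DEN, LAX. Among those, DEN has the highest on-time rate (%) (≈ 90).

DEN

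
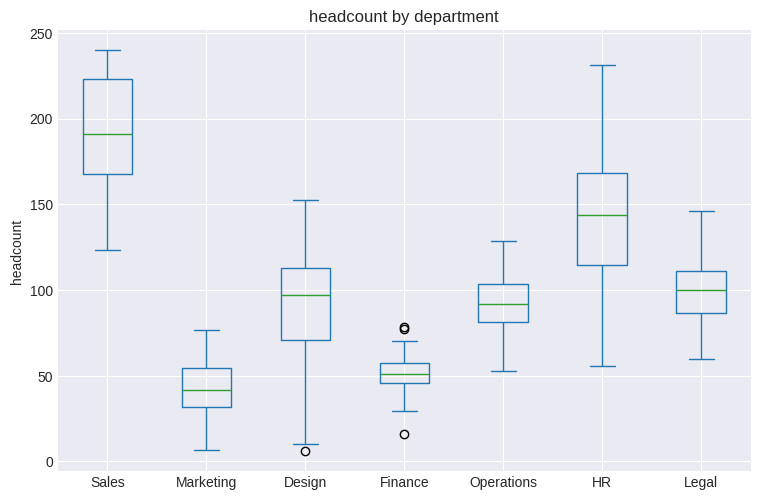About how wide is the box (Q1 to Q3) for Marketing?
≈ 20

Q3 ≈ 60, Q1 ≈ 40; IQR ≈ 20.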